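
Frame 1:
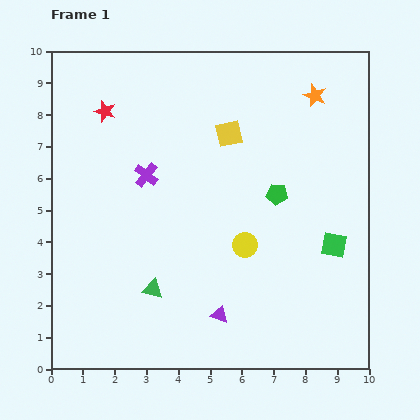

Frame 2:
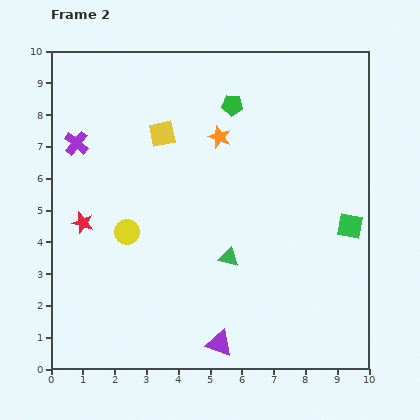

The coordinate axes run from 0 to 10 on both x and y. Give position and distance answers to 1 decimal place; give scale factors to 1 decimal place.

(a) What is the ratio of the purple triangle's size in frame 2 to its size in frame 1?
1.5×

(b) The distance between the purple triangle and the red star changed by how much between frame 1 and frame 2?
-1.6

Distance in frame 1: 7.3. Distance in frame 2: 5.7.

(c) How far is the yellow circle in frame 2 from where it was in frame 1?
3.7

The yellow circle moved from (6.1, 3.9) to (2.4, 4.3), a distance of √(3.7² + 0.4²) ≈ 3.7.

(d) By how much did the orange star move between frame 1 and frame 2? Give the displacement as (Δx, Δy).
(-3.0, -1.3)

The orange star was at (8.3, 8.6) in frame 1 and (5.3, 7.3) in frame 2.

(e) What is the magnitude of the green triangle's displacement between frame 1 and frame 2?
2.6

The green triangle moved from (3.2, 2.5) to (5.6, 3.5), a distance of √(2.4² + 1.0²) ≈ 2.6.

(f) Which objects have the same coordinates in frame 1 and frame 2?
none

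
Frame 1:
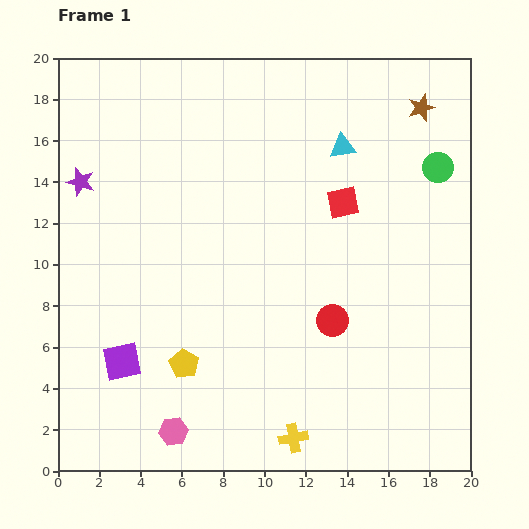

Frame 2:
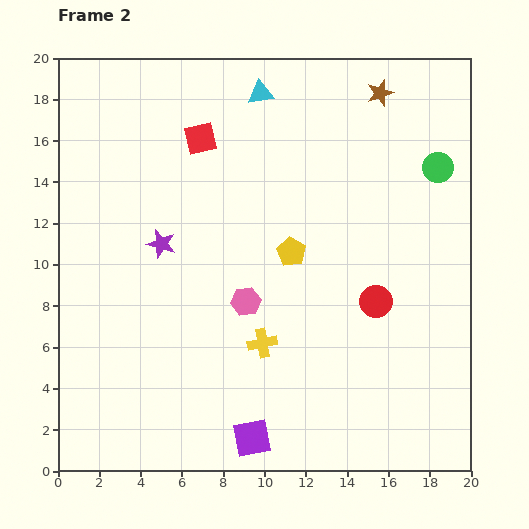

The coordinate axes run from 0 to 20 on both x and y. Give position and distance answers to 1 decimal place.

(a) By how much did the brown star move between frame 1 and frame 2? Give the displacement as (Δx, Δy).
(-2.0, 0.7)

The brown star was at (17.6, 17.6) in frame 1 and (15.6, 18.3) in frame 2.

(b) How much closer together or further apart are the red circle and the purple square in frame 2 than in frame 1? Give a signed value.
-1.5

Distance in frame 1: 10.4. Distance in frame 2: 8.9.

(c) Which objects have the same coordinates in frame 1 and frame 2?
the green circle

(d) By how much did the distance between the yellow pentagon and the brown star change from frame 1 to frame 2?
-8.1

Distance in frame 1: 16.9. Distance in frame 2: 8.8.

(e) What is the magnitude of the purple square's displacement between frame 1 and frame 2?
7.3

The purple square moved from (3.1, 5.3) to (9.4, 1.6), a distance of √(6.3² + 3.7²) ≈ 7.3.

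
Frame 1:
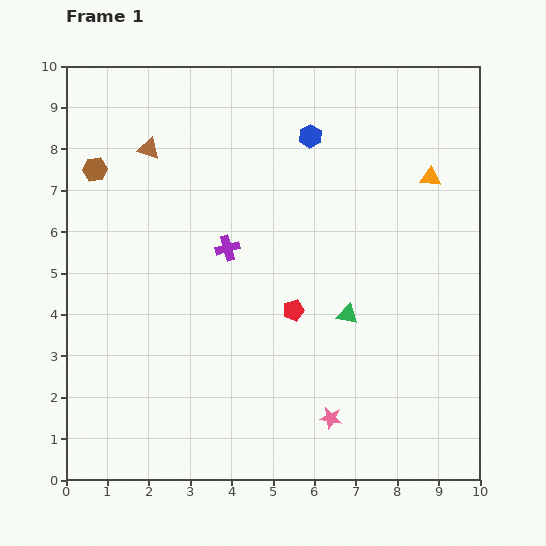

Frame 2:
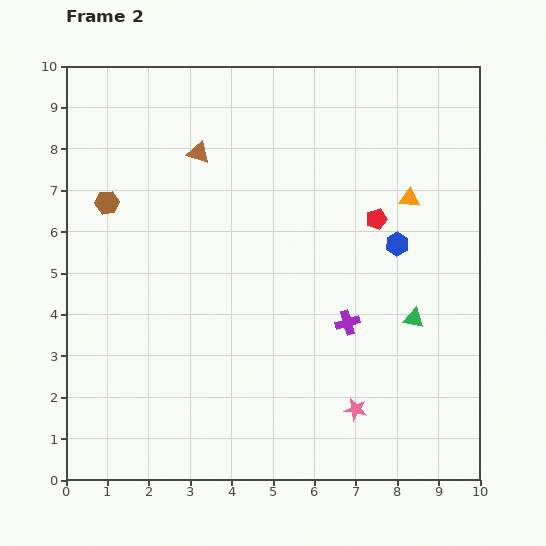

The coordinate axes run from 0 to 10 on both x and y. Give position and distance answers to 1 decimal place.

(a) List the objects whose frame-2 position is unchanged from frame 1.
none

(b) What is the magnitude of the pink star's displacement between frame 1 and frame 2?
0.6

The pink star moved from (6.4, 1.5) to (7.0, 1.7), a distance of √(0.6² + 0.2²) ≈ 0.6.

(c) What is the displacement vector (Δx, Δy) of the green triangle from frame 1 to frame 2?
(1.6, -0.1)

The green triangle was at (6.8, 4.0) in frame 1 and (8.4, 3.9) in frame 2.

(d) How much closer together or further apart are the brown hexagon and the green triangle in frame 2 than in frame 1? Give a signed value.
+0.9

Distance in frame 1: 7.0. Distance in frame 2: 7.9.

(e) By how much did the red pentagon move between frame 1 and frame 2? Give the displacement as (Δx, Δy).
(2.0, 2.2)

The red pentagon was at (5.5, 4.1) in frame 1 and (7.5, 6.3) in frame 2.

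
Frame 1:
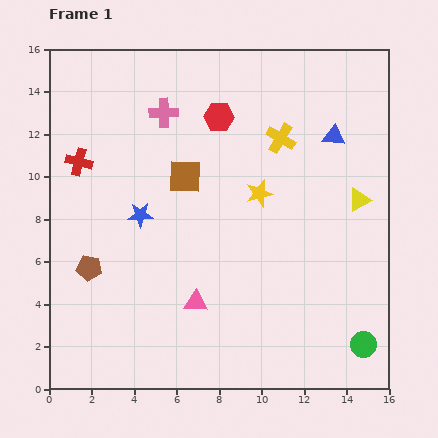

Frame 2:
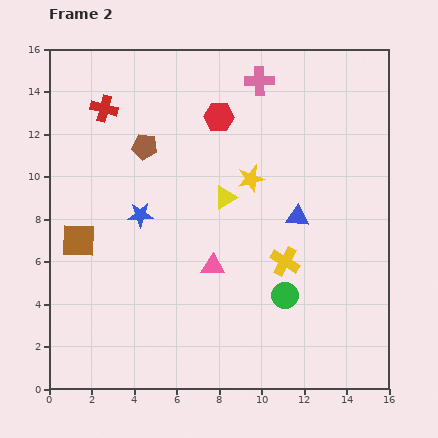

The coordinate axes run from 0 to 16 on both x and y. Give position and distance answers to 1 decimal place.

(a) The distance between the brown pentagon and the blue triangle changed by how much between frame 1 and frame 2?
-5.2

Distance in frame 1: 13.1. Distance in frame 2: 7.9.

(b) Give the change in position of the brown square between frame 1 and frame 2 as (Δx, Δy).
(-5.0, -3.0)

The brown square was at (6.4, 10.0) in frame 1 and (1.4, 7.0) in frame 2.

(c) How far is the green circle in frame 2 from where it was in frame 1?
4.4

The green circle moved from (14.8, 2.1) to (11.1, 4.4), a distance of √(3.7² + 2.3²) ≈ 4.4.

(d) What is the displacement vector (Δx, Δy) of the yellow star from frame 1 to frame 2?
(-0.4, 0.7)

The yellow star was at (9.9, 9.2) in frame 1 and (9.5, 9.9) in frame 2.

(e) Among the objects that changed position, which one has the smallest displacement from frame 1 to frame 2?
the yellow star

(moved 0.8)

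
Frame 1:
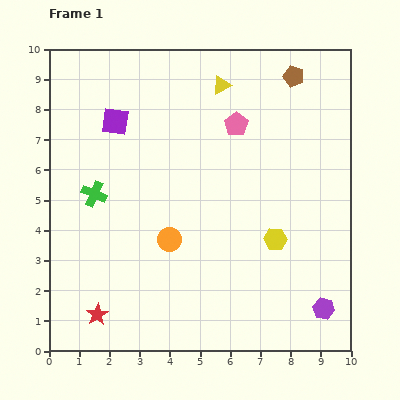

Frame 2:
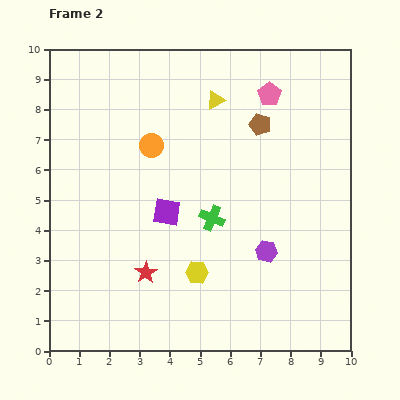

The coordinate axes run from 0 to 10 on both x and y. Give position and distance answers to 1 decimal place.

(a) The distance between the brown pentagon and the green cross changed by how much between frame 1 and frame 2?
-4.2

Distance in frame 1: 7.7. Distance in frame 2: 3.5.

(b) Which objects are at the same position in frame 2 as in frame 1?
none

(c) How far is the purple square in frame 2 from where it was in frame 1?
3.4

The purple square moved from (2.2, 7.6) to (3.9, 4.6), a distance of √(1.7² + 3.0²) ≈ 3.4.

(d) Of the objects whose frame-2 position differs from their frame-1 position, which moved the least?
the yellow triangle

(moved 0.5)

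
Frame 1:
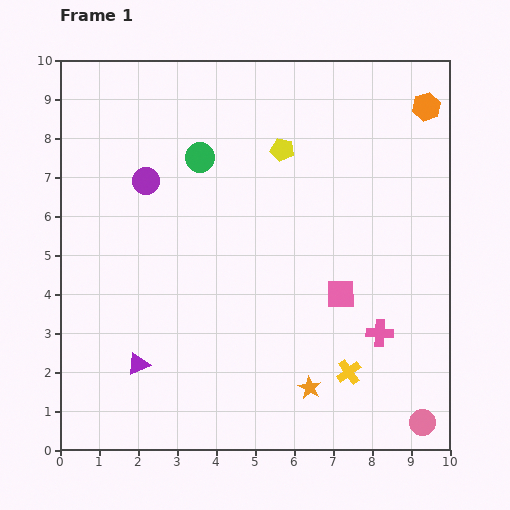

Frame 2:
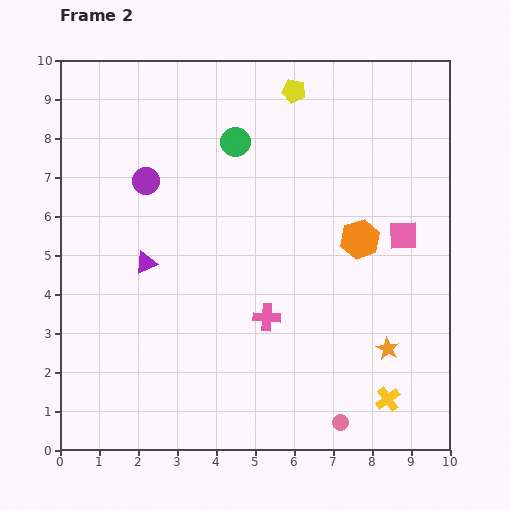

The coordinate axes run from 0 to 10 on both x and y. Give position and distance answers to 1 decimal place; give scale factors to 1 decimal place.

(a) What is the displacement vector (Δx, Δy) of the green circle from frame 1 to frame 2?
(0.9, 0.4)

The green circle was at (3.6, 7.5) in frame 1 and (4.5, 7.9) in frame 2.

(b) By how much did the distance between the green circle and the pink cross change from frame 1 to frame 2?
-1.8

Distance in frame 1: 6.4. Distance in frame 2: 4.6.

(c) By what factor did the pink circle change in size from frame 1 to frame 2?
0.6×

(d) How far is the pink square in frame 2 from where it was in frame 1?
2.2

The pink square moved from (7.2, 4.0) to (8.8, 5.5), a distance of √(1.6² + 1.5²) ≈ 2.2.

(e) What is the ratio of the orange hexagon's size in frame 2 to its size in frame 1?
1.4×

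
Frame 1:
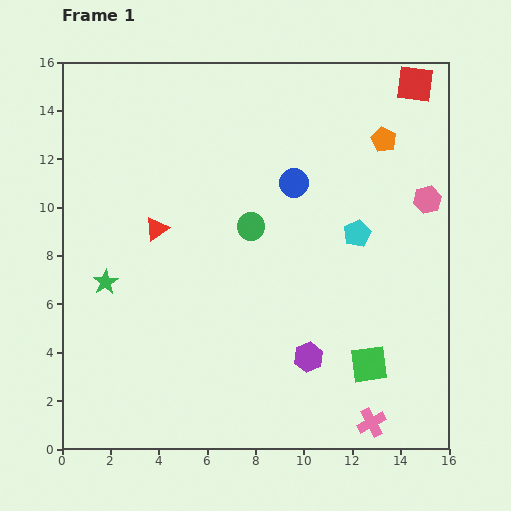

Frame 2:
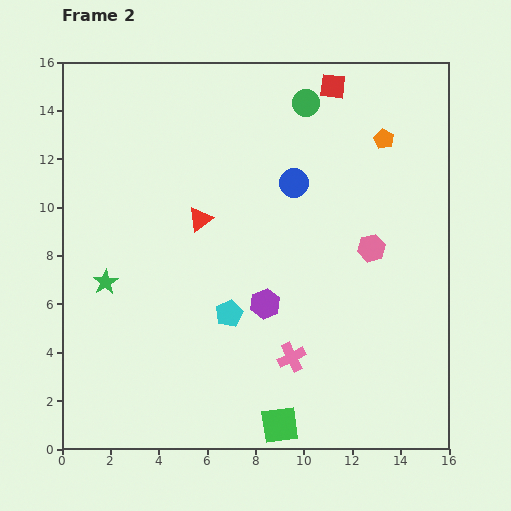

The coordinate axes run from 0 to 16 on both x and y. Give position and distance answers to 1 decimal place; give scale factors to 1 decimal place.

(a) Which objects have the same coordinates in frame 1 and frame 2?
the blue circle, the orange pentagon, the green star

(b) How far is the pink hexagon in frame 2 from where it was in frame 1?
3.0

The pink hexagon moved from (15.1, 10.3) to (12.8, 8.3), a distance of √(2.3² + 2.0²) ≈ 3.0.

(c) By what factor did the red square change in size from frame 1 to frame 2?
0.7×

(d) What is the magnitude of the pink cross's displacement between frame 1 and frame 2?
4.3

The pink cross moved from (12.8, 1.1) to (9.5, 3.8), a distance of √(3.3² + 2.7²) ≈ 4.3.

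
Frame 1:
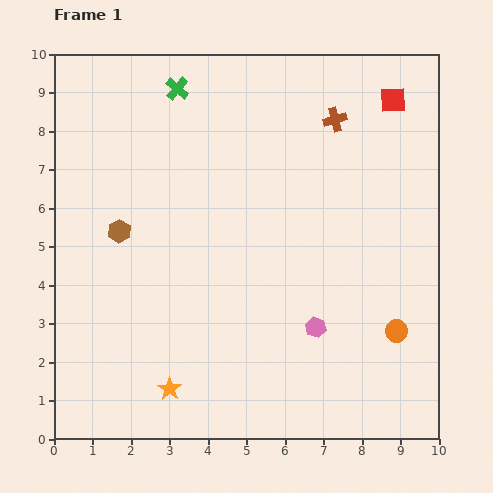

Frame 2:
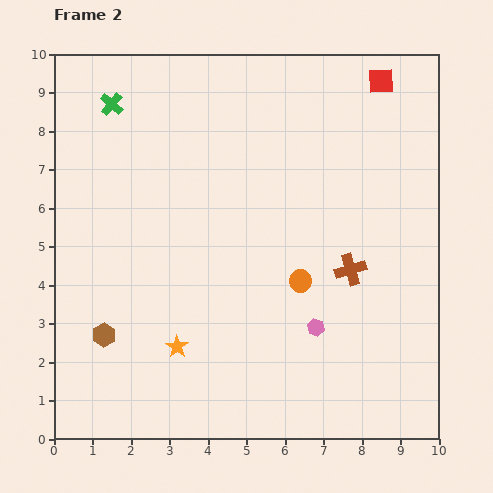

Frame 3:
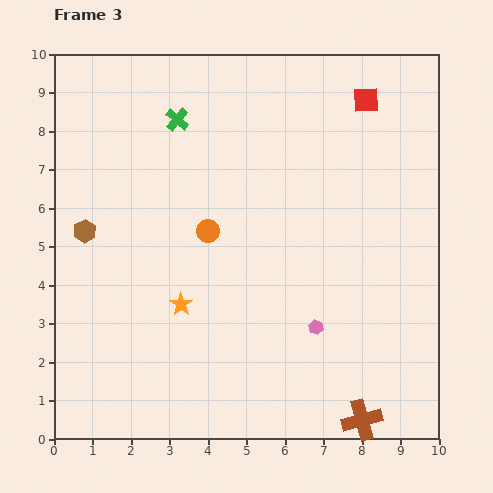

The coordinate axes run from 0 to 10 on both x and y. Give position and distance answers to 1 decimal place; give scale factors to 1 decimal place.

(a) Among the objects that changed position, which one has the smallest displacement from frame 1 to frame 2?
the red square

(moved 0.6)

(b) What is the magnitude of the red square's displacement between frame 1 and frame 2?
0.6

The red square moved from (8.8, 8.8) to (8.5, 9.3), a distance of √(0.3² + 0.5²) ≈ 0.6.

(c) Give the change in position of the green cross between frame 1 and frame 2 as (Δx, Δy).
(-1.7, -0.4)

The green cross was at (3.2, 9.1) in frame 1 and (1.5, 8.7) in frame 2.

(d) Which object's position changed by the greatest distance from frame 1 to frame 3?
the brown cross

(moved 7.8; next 5.5)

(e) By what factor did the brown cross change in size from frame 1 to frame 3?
1.7×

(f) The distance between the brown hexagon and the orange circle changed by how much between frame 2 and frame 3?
-2.1

Distance in frame 2: 5.3. Distance in frame 3: 3.2.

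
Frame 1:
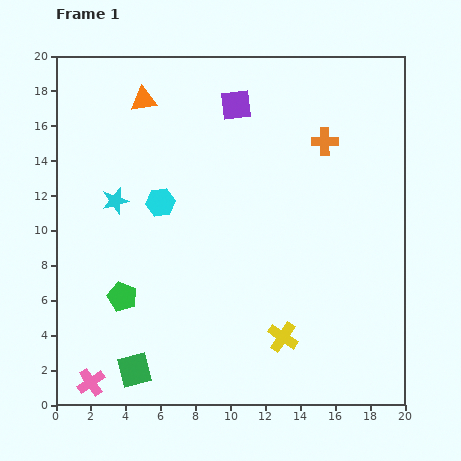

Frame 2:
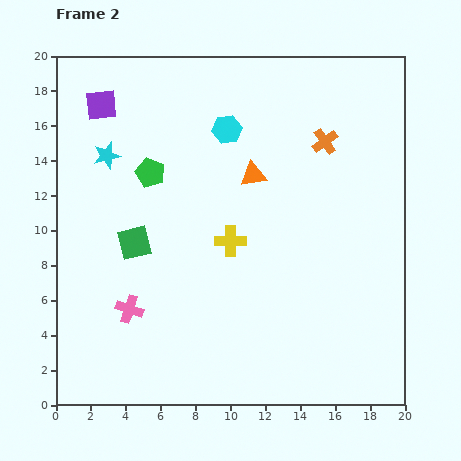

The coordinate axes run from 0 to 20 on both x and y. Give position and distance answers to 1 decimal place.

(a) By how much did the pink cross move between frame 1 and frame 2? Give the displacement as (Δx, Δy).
(2.2, 4.2)

The pink cross was at (2.0, 1.3) in frame 1 and (4.2, 5.5) in frame 2.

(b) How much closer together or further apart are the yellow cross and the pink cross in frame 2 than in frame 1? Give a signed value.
-4.3

Distance in frame 1: 11.3. Distance in frame 2: 7.0.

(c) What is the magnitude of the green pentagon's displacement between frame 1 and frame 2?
7.3

The green pentagon moved from (3.8, 6.2) to (5.4, 13.3), a distance of √(1.6² + 7.1²) ≈ 7.3.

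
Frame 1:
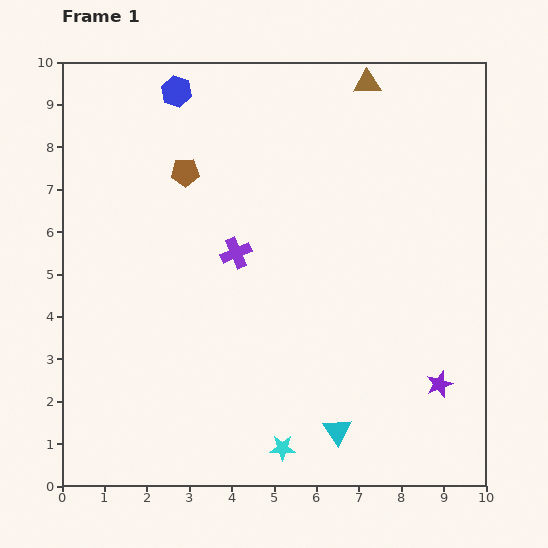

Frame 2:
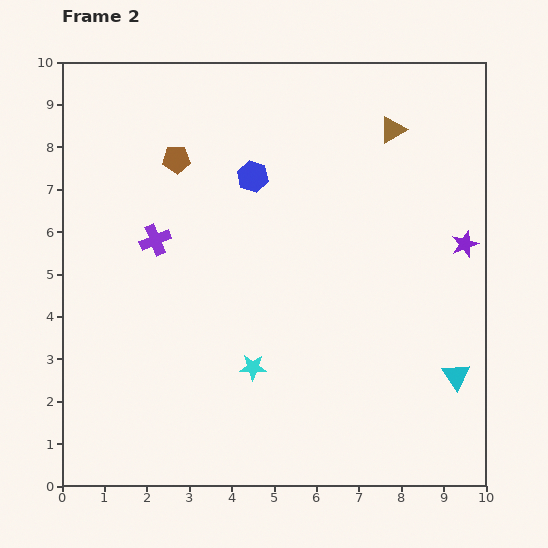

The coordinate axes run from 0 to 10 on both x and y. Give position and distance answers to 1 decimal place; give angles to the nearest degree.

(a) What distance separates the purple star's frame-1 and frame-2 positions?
3.4

The purple star moved from (8.9, 2.4) to (9.5, 5.7), a distance of √(0.6² + 3.3²) ≈ 3.4.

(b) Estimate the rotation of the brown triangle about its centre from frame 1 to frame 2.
28° counter-clockwise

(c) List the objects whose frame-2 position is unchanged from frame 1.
none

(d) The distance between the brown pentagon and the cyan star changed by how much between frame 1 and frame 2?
-1.7

Distance in frame 1: 6.9. Distance in frame 2: 5.2.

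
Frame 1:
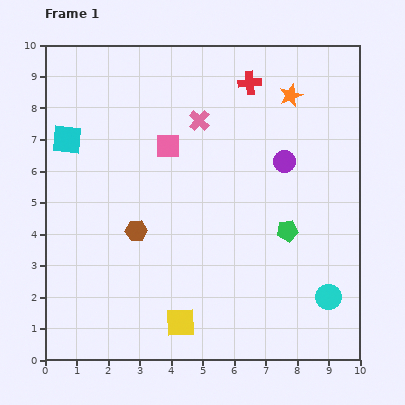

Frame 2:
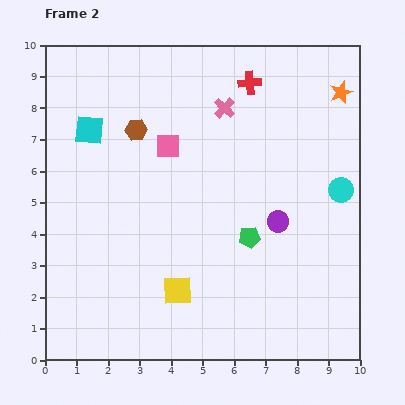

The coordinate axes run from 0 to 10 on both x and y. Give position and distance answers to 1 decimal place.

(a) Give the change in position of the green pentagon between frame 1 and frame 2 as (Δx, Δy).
(-1.2, -0.2)

The green pentagon was at (7.7, 4.1) in frame 1 and (6.5, 3.9) in frame 2.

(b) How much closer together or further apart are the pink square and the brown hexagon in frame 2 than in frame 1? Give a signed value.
-1.8

Distance in frame 1: 2.9. Distance in frame 2: 1.1.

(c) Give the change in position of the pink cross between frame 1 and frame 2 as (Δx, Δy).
(0.8, 0.4)

The pink cross was at (4.9, 7.6) in frame 1 and (5.7, 8.0) in frame 2.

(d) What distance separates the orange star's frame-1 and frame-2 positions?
1.6

The orange star moved from (7.8, 8.4) to (9.4, 8.5), a distance of √(1.6² + 0.1²) ≈ 1.6.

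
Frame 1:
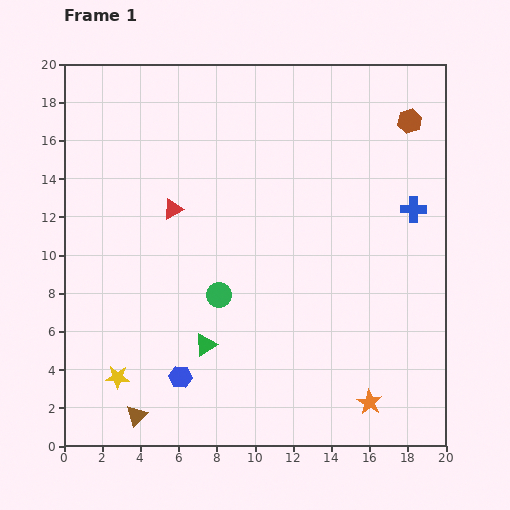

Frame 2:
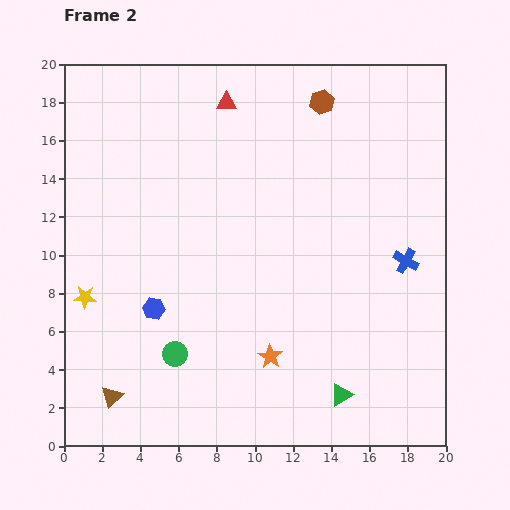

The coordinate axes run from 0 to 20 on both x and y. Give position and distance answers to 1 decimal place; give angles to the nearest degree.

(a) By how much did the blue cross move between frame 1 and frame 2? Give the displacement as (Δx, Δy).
(-0.4, -2.7)

The blue cross was at (18.3, 12.4) in frame 1 and (17.9, 9.7) in frame 2.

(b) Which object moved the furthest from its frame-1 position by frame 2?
the green triangle

(moved 7.6; next 6.3)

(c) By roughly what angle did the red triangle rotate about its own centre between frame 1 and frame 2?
27° clockwise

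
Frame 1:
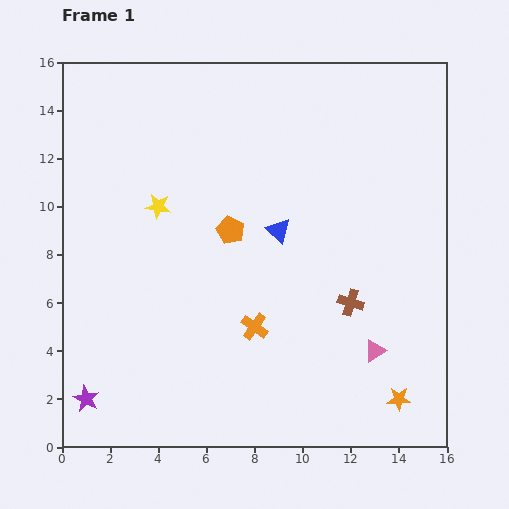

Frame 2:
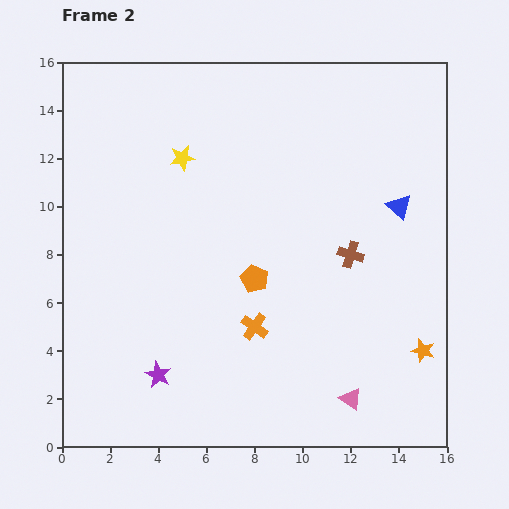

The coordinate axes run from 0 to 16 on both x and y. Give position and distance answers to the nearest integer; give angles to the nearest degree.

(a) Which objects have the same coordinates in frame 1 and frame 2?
the orange cross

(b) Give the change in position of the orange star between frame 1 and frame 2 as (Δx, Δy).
(1, 2)

The orange star was at (14, 2) in frame 1 and (15, 4) in frame 2.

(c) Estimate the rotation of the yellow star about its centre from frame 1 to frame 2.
19° counter-clockwise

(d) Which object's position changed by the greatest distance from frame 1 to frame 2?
the blue triangle

(moved 5; next 3)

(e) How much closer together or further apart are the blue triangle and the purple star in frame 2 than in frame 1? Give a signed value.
+1

Distance in frame 1: 11. Distance in frame 2: 12.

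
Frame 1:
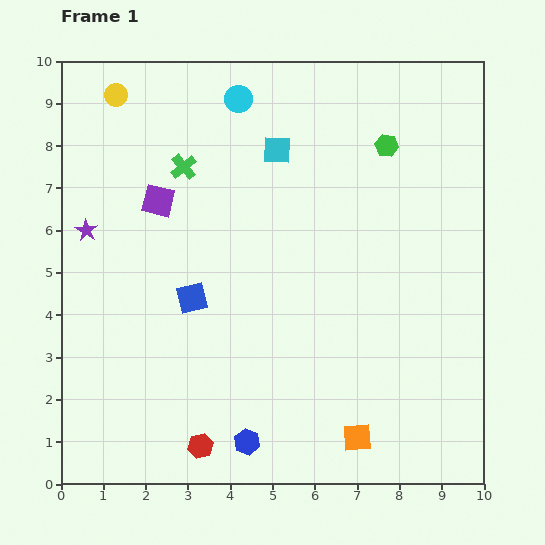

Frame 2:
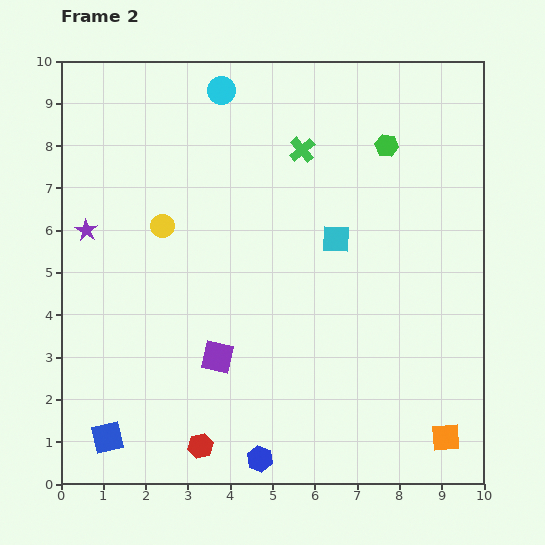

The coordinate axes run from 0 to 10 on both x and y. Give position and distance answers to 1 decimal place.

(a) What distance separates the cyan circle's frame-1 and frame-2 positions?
0.4

The cyan circle moved from (4.2, 9.1) to (3.8, 9.3), a distance of √(0.4² + 0.2²) ≈ 0.4.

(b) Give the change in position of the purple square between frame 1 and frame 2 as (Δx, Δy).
(1.4, -3.7)

The purple square was at (2.3, 6.7) in frame 1 and (3.7, 3.0) in frame 2.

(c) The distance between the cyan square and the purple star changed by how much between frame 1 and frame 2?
+1.0

Distance in frame 1: 4.9. Distance in frame 2: 5.9.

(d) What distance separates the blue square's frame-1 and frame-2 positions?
3.9

The blue square moved from (3.1, 4.4) to (1.1, 1.1), a distance of √(2.0² + 3.3²) ≈ 3.9.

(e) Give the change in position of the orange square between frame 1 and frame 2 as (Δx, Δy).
(2.1, 0.0)

The orange square was at (7.0, 1.1) in frame 1 and (9.1, 1.1) in frame 2.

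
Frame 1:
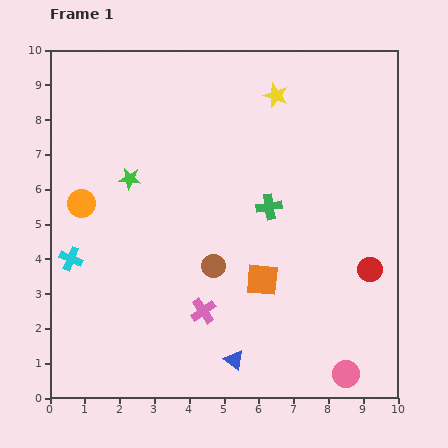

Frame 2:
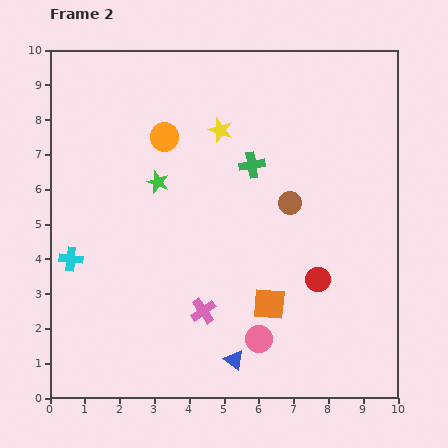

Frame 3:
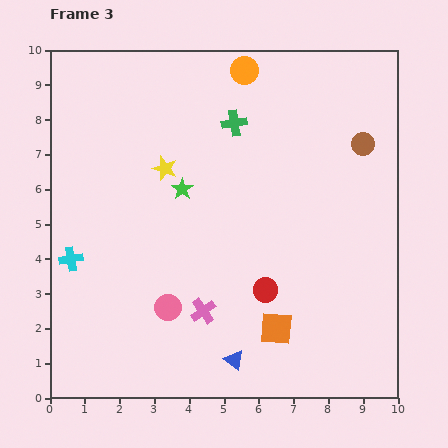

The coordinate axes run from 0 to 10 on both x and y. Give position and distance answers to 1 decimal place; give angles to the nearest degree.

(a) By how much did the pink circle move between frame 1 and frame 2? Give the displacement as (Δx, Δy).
(-2.5, 1.0)

The pink circle was at (8.5, 0.7) in frame 1 and (6.0, 1.7) in frame 2.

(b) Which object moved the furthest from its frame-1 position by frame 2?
the orange circle

(moved 3.1; next 2.8)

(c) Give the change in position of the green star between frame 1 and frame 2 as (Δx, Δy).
(0.8, -0.1)

The green star was at (2.3, 6.3) in frame 1 and (3.1, 6.2) in frame 2.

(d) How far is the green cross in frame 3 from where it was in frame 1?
2.6

The green cross moved from (6.3, 5.5) to (5.3, 7.9), a distance of √(1.0² + 2.4²) ≈ 2.6.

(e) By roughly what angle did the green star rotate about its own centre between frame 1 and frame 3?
31° clockwise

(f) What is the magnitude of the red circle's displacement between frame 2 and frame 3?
1.5

The red circle moved from (7.7, 3.4) to (6.2, 3.1), a distance of √(1.5² + 0.3²) ≈ 1.5.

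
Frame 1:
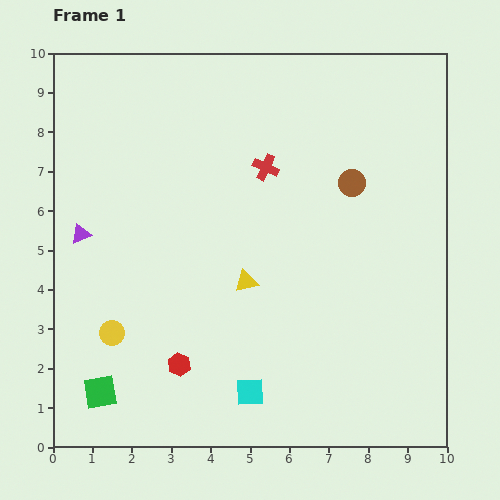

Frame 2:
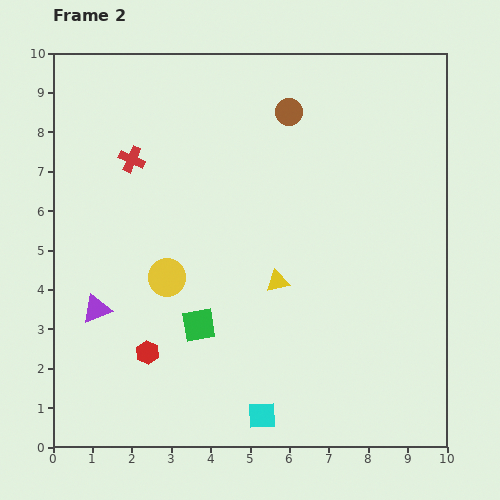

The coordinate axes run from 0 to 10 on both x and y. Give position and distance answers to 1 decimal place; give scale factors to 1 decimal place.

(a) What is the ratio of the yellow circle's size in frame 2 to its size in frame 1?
1.5×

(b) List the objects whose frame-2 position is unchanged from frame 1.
none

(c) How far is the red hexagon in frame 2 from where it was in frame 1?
0.9

The red hexagon moved from (3.2, 2.1) to (2.4, 2.4), a distance of √(0.8² + 0.3²) ≈ 0.9.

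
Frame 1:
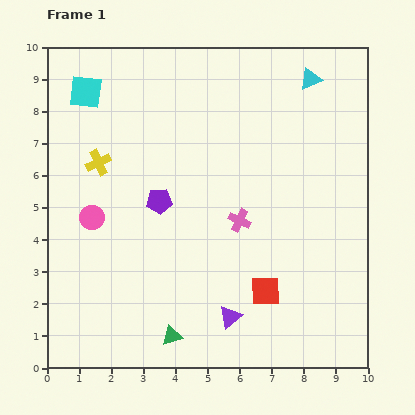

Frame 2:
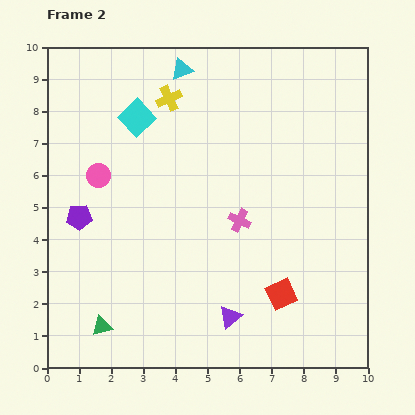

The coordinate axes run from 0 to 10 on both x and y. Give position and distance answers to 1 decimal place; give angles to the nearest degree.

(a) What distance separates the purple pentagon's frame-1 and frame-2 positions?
2.5

The purple pentagon moved from (3.5, 5.2) to (1.0, 4.7), a distance of √(2.5² + 0.5²) ≈ 2.5.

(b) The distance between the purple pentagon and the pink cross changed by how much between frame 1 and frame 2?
+2.4

Distance in frame 1: 2.6. Distance in frame 2: 5.0.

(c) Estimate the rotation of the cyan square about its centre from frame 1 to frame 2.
40° clockwise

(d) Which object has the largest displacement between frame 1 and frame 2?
the cyan triangle

(moved 4.0; next 3.0)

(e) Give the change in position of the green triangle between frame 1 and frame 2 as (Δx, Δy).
(-2.2, 0.3)

The green triangle was at (3.9, 1.0) in frame 1 and (1.7, 1.3) in frame 2.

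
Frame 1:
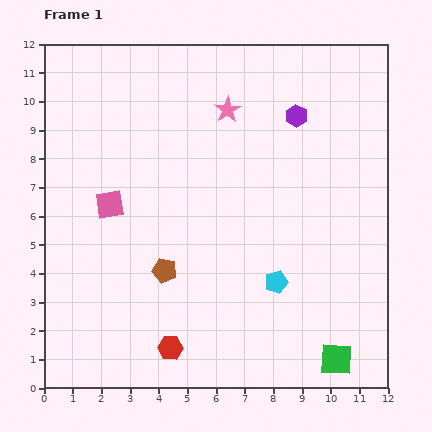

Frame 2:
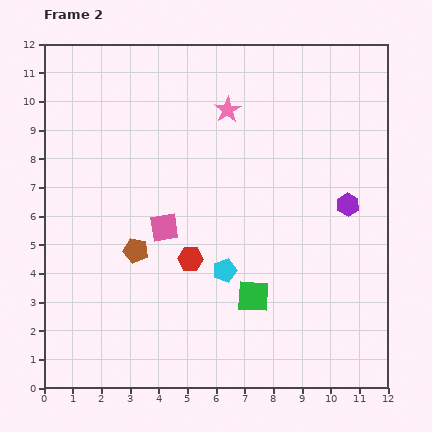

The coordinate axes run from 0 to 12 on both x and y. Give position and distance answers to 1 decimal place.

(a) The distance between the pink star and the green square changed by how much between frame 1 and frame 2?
-2.9

Distance in frame 1: 9.5. Distance in frame 2: 6.6.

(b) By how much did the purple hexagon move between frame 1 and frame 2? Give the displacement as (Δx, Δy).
(1.8, -3.1)

The purple hexagon was at (8.8, 9.5) in frame 1 and (10.6, 6.4) in frame 2.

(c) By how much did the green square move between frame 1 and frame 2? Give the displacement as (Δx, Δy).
(-2.9, 2.2)

The green square was at (10.2, 1.0) in frame 1 and (7.3, 3.2) in frame 2.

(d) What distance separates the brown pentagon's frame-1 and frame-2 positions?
1.2

The brown pentagon moved from (4.2, 4.1) to (3.2, 4.8), a distance of √(1.0² + 0.7²) ≈ 1.2.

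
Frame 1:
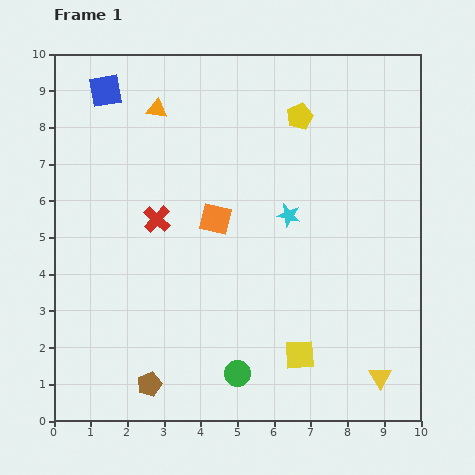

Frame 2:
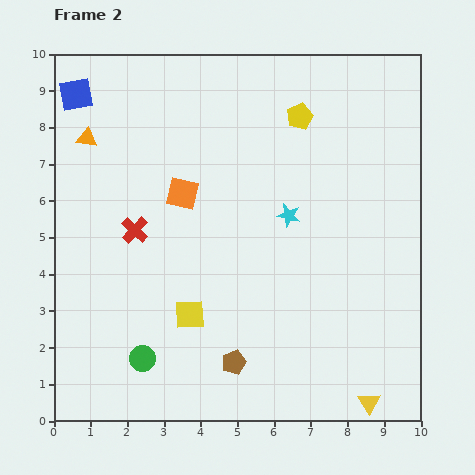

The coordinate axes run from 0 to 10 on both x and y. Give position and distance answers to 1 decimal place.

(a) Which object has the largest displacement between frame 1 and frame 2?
the yellow square

(moved 3.2; next 2.6)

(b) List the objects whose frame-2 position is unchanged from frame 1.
the yellow pentagon, the cyan star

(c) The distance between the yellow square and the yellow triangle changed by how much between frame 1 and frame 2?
+3.2

Distance in frame 1: 2.3. Distance in frame 2: 5.5.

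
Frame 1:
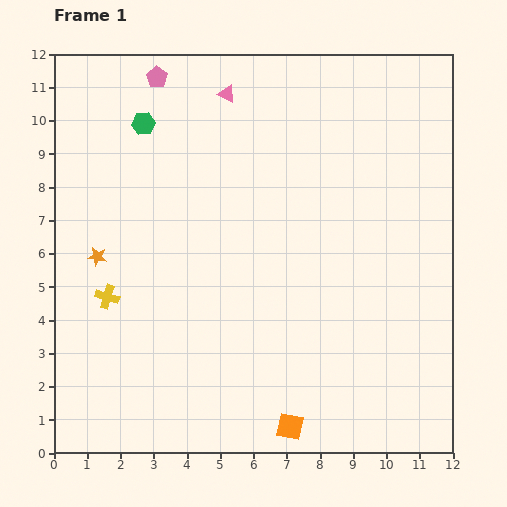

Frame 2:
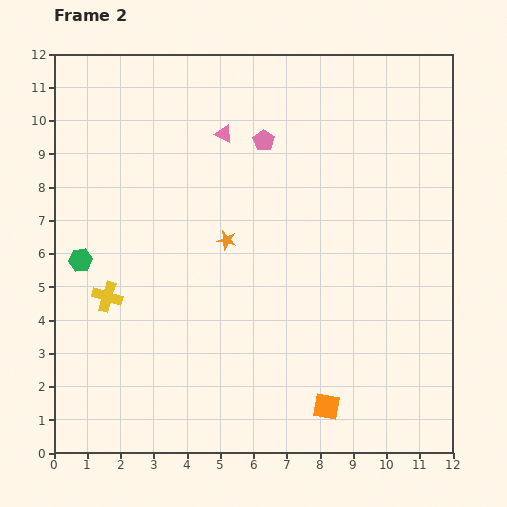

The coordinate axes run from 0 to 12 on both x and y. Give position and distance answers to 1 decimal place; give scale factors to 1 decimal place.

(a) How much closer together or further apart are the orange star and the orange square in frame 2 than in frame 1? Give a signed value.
-1.9

Distance in frame 1: 7.7. Distance in frame 2: 5.8.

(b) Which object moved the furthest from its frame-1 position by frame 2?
the green hexagon

(moved 4.5; next 3.9)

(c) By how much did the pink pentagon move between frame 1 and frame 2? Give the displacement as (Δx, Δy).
(3.2, -1.9)

The pink pentagon was at (3.1, 11.3) in frame 1 and (6.3, 9.4) in frame 2.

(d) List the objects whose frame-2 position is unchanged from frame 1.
the yellow cross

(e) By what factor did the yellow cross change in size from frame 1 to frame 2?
1.3×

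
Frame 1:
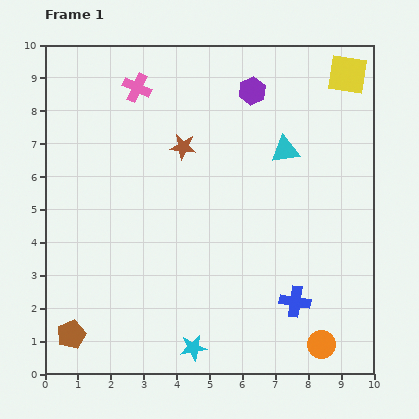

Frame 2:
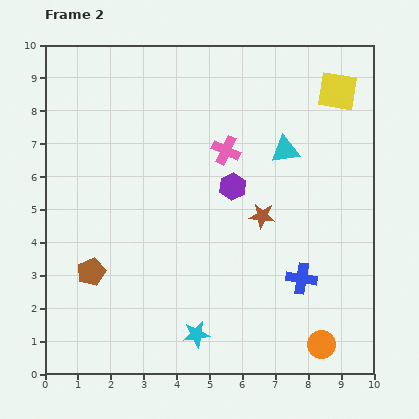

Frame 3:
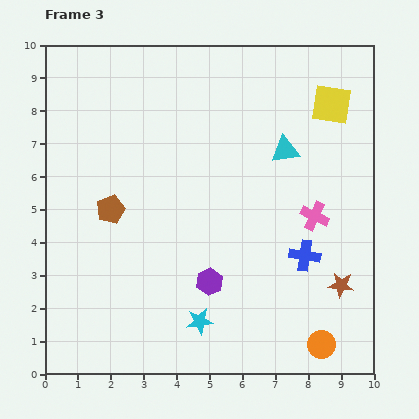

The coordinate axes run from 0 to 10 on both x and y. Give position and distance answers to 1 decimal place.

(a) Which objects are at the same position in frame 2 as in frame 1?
the cyan triangle, the orange circle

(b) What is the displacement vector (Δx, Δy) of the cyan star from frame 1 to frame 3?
(0.2, 0.8)

The cyan star was at (4.5, 0.8) in frame 1 and (4.7, 1.6) in frame 3.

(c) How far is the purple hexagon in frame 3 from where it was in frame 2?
3.0

The purple hexagon moved from (5.7, 5.7) to (5.0, 2.8), a distance of √(0.7² + 2.9²) ≈ 3.0.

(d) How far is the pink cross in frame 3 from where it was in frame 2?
3.4

The pink cross moved from (5.5, 6.8) to (8.2, 4.8), a distance of √(2.7² + 2.0²) ≈ 3.4.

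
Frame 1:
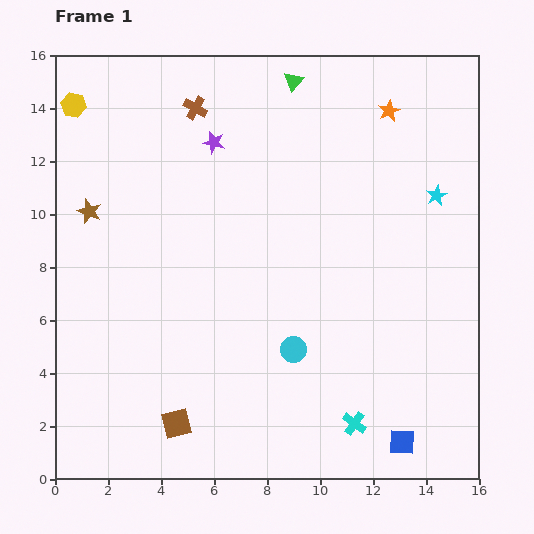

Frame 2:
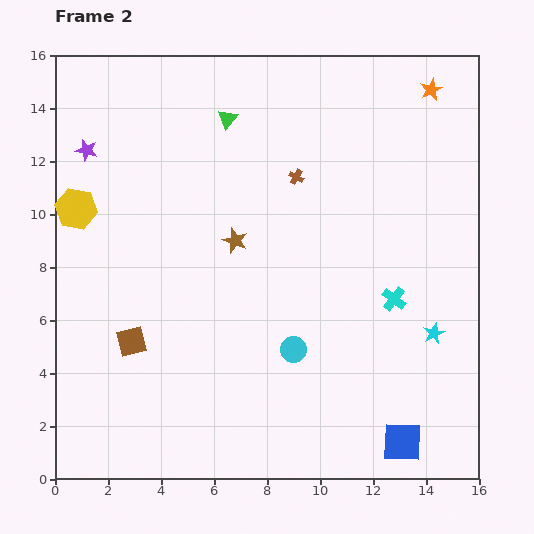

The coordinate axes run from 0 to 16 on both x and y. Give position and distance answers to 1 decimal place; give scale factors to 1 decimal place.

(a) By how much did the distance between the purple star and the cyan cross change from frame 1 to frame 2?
+1.0

Distance in frame 1: 11.9. Distance in frame 2: 12.9.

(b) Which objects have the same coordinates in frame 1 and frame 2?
the cyan circle, the blue square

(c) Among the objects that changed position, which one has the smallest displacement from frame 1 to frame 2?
the orange star

(moved 1.8)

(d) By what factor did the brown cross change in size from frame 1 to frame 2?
0.6×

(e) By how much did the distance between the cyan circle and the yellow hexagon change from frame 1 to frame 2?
-2.6

Distance in frame 1: 12.4. Distance in frame 2: 9.8.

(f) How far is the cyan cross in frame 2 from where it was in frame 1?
4.9

The cyan cross moved from (11.3, 2.1) to (12.8, 6.8), a distance of √(1.5² + 4.7²) ≈ 4.9.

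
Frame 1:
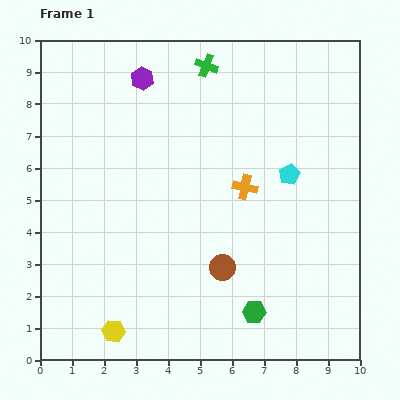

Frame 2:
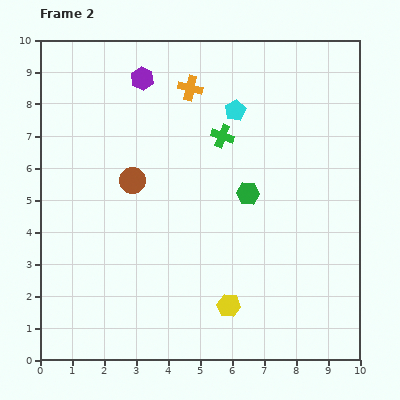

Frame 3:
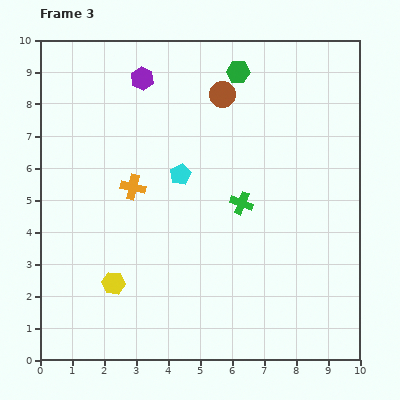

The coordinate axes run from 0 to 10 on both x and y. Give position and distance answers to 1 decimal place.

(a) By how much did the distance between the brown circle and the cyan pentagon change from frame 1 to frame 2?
+0.3

Distance in frame 1: 3.6. Distance in frame 2: 3.9.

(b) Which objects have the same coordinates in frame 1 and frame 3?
the purple hexagon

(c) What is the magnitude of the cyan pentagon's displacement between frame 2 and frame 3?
2.6

The cyan pentagon moved from (6.1, 7.8) to (4.4, 5.8), a distance of √(1.7² + 2.0²) ≈ 2.6.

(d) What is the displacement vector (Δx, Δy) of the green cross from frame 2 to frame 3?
(0.6, -2.1)

The green cross was at (5.7, 7.0) in frame 2 and (6.3, 4.9) in frame 3.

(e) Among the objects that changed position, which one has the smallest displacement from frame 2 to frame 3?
the green cross

(moved 2.2)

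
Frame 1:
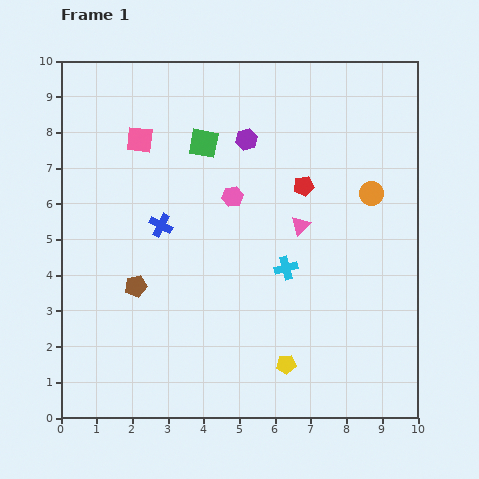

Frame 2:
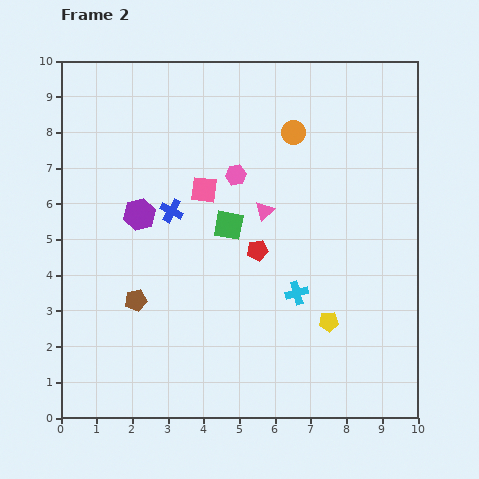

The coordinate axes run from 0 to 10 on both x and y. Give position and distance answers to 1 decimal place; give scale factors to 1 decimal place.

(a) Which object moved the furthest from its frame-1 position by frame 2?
the purple hexagon

(moved 3.7; next 2.8)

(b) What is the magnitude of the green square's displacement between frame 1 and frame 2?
2.4

The green square moved from (4.0, 7.7) to (4.7, 5.4), a distance of √(0.7² + 2.3²) ≈ 2.4.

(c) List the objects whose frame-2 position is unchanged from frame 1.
none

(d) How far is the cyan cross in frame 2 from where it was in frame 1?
0.8

The cyan cross moved from (6.3, 4.2) to (6.6, 3.5), a distance of √(0.3² + 0.7²) ≈ 0.8.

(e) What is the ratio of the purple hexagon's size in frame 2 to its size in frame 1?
1.4×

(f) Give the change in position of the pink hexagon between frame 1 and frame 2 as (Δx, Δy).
(0.1, 0.6)

The pink hexagon was at (4.8, 6.2) in frame 1 and (4.9, 6.8) in frame 2.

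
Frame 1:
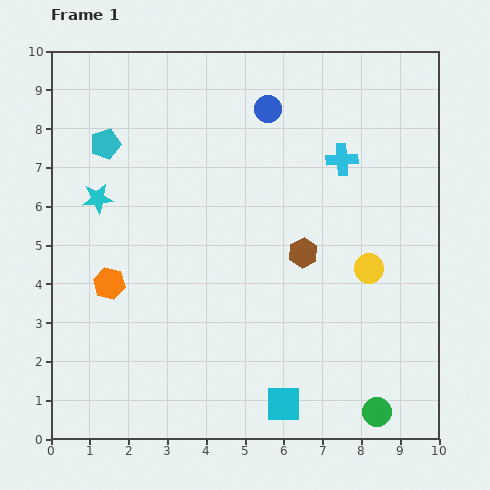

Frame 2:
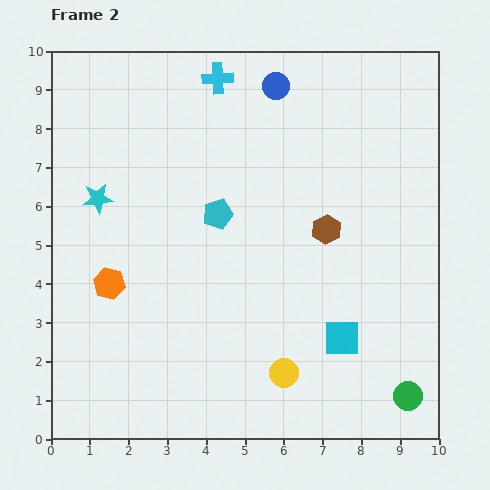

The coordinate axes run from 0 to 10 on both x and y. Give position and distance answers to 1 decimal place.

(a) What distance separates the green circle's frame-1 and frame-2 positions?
0.9

The green circle moved from (8.4, 0.7) to (9.2, 1.1), a distance of √(0.8² + 0.4²) ≈ 0.9.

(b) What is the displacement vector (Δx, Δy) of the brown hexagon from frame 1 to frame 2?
(0.6, 0.6)

The brown hexagon was at (6.5, 4.8) in frame 1 and (7.1, 5.4) in frame 2.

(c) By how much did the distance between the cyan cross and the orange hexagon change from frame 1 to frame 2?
-0.8

Distance in frame 1: 6.8. Distance in frame 2: 6.0.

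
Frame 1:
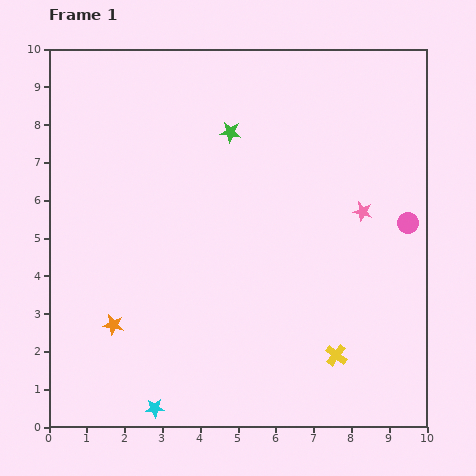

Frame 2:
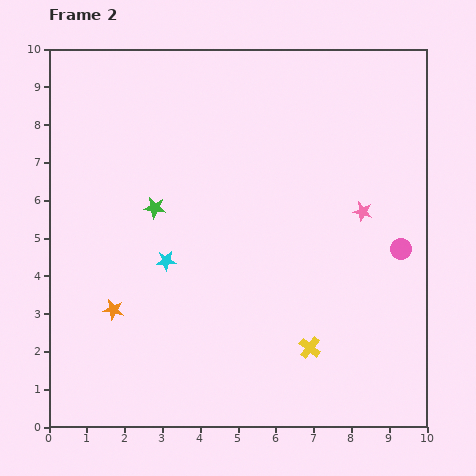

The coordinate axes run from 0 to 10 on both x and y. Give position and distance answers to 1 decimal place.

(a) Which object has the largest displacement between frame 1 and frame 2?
the cyan star

(moved 3.9; next 2.8)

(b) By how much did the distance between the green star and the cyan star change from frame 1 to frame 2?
-6.2

Distance in frame 1: 7.6. Distance in frame 2: 1.4.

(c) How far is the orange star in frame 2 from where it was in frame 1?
0.4

The orange star moved from (1.7, 2.7) to (1.7, 3.1), a distance of √(0.0² + 0.4²) ≈ 0.4.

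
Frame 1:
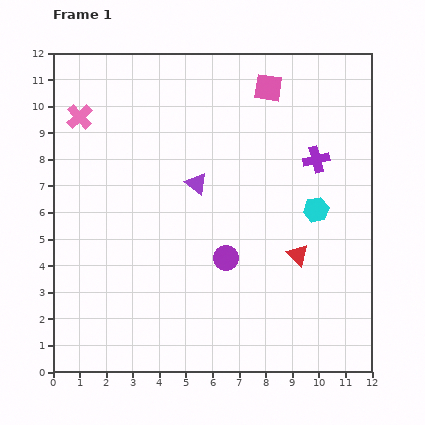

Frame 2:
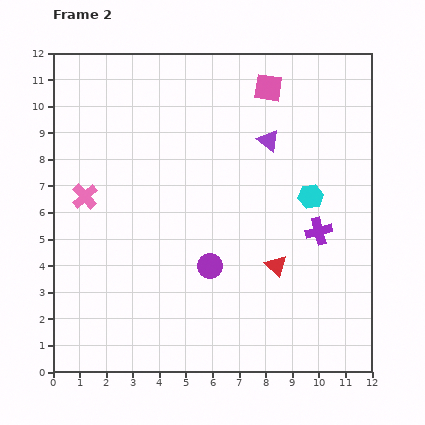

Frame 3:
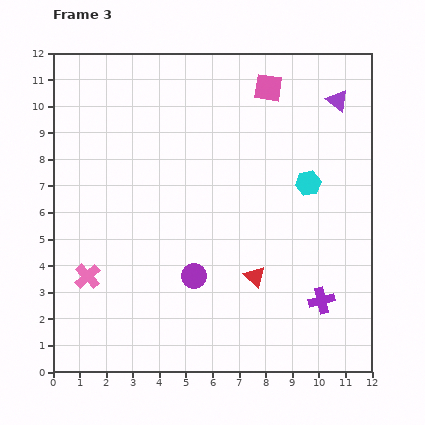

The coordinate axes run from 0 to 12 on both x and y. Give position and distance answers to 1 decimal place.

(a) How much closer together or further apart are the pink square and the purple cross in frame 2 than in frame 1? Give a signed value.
+2.5

Distance in frame 1: 3.2. Distance in frame 2: 5.7.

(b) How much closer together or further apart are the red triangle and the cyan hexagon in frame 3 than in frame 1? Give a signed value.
+2.2

Distance in frame 1: 1.8. Distance in frame 3: 4.0.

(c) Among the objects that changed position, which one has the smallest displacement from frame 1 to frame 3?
the cyan hexagon

(moved 1.0)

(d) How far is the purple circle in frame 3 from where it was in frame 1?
1.4

The purple circle moved from (6.5, 4.3) to (5.3, 3.6), a distance of √(1.2² + 0.7²) ≈ 1.4.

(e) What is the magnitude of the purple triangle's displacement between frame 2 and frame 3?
3.0

The purple triangle moved from (8.1, 8.7) to (10.7, 10.2), a distance of √(2.6² + 1.5²) ≈ 3.0.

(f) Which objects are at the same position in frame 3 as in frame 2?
the pink square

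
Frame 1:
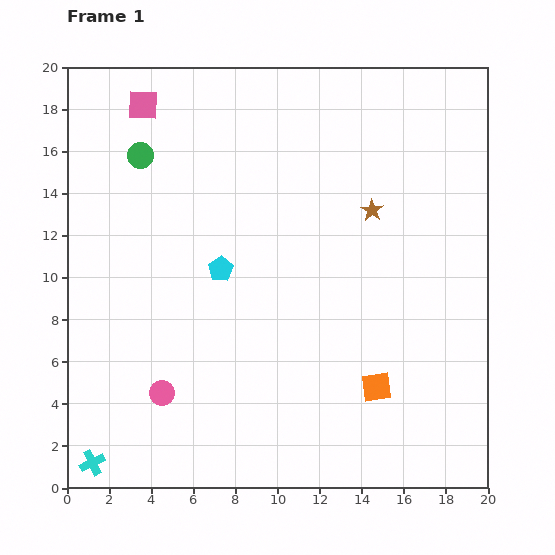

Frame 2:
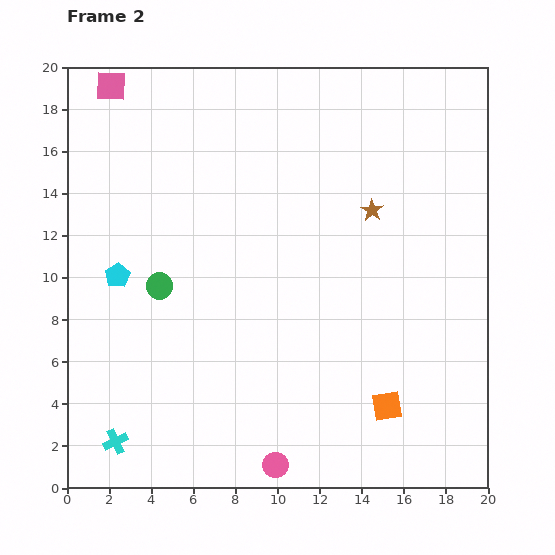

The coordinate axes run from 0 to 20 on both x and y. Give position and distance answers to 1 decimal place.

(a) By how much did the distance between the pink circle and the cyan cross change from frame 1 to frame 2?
+3.0

Distance in frame 1: 4.7. Distance in frame 2: 7.7.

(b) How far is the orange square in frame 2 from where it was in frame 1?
1.0

The orange square moved from (14.7, 4.8) to (15.2, 3.9), a distance of √(0.5² + 0.9²) ≈ 1.0.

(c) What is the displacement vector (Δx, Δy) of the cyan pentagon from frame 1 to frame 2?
(-4.9, -0.3)

The cyan pentagon was at (7.3, 10.4) in frame 1 and (2.4, 10.1) in frame 2.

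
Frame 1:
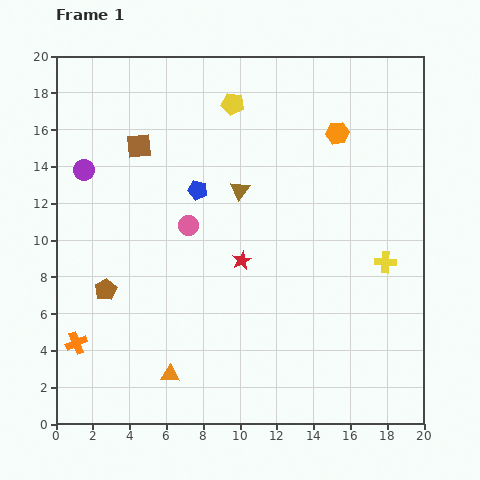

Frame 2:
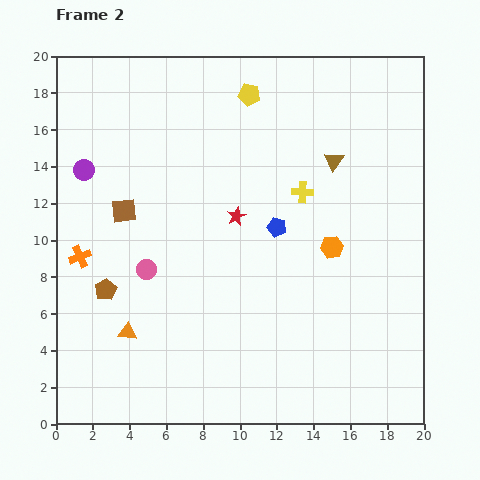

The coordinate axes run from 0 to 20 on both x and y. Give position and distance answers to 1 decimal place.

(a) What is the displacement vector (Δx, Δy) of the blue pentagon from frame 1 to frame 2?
(4.3, -2.0)

The blue pentagon was at (7.7, 12.7) in frame 1 and (12.0, 10.7) in frame 2.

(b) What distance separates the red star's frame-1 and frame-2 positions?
2.4

The red star moved from (10.1, 8.9) to (9.8, 11.3), a distance of √(0.3² + 2.4²) ≈ 2.4.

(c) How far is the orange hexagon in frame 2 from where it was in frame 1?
6.2

The orange hexagon moved from (15.3, 15.8) to (15.0, 9.6), a distance of √(0.3² + 6.2²) ≈ 6.2.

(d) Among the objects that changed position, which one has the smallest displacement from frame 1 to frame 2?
the yellow pentagon

(moved 1.0)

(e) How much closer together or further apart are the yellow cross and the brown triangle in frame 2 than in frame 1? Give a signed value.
-6.4

Distance in frame 1: 8.8. Distance in frame 2: 2.4.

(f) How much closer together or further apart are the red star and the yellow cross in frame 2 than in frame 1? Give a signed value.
-4.0

Distance in frame 1: 7.8. Distance in frame 2: 3.8.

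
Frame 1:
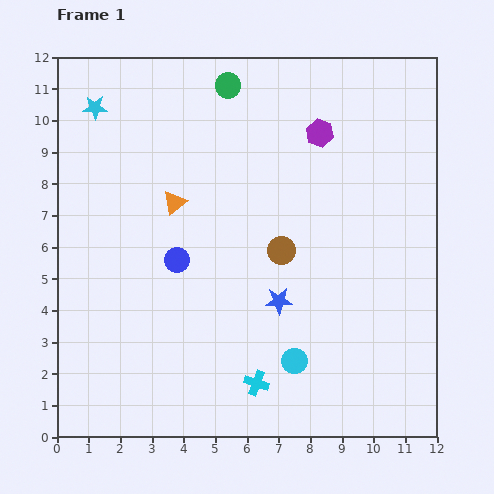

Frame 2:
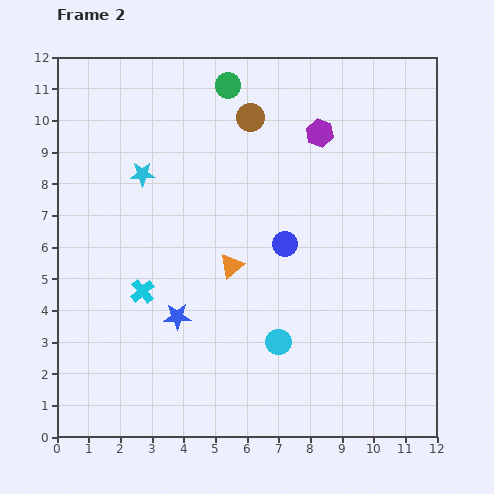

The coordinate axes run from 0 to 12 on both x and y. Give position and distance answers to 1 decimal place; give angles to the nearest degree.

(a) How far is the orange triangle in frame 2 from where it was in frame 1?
2.7

The orange triangle moved from (3.7, 7.4) to (5.5, 5.4), a distance of √(1.8² + 2.0²) ≈ 2.7.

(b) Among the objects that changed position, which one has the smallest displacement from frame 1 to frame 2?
the cyan circle

(moved 0.8)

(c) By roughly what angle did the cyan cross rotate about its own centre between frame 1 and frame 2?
30° clockwise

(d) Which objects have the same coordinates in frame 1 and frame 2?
the purple hexagon, the green circle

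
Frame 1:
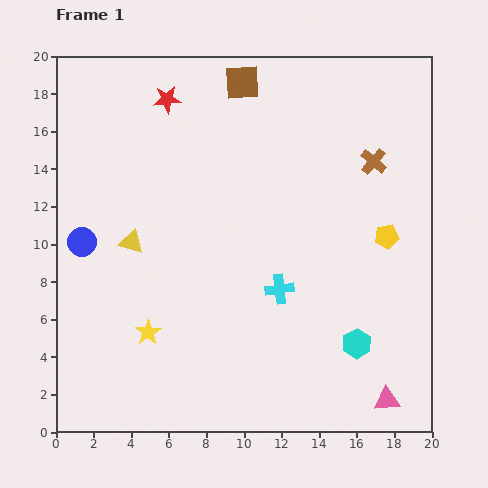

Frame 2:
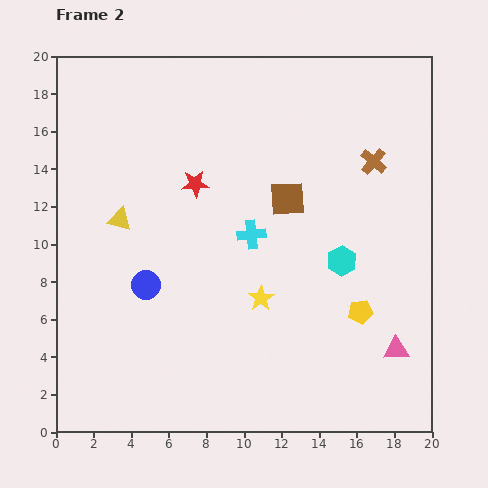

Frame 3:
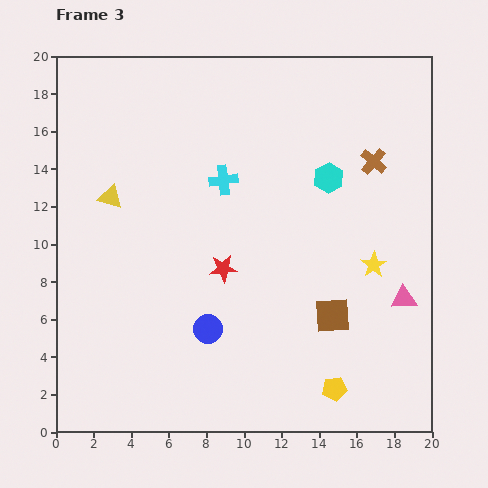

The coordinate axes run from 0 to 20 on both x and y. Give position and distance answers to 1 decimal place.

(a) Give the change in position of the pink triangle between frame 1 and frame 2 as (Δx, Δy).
(0.5, 2.7)

The pink triangle was at (17.6, 1.7) in frame 1 and (18.1, 4.4) in frame 2.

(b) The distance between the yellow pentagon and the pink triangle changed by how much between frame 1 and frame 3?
-2.6

Distance in frame 1: 8.7. Distance in frame 3: 6.1.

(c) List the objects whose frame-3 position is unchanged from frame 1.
the brown cross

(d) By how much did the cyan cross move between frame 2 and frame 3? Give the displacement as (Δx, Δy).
(-1.5, 2.9)

The cyan cross was at (10.4, 10.5) in frame 2 and (8.9, 13.4) in frame 3.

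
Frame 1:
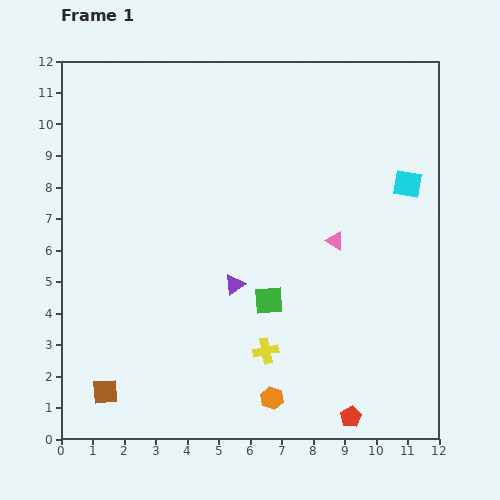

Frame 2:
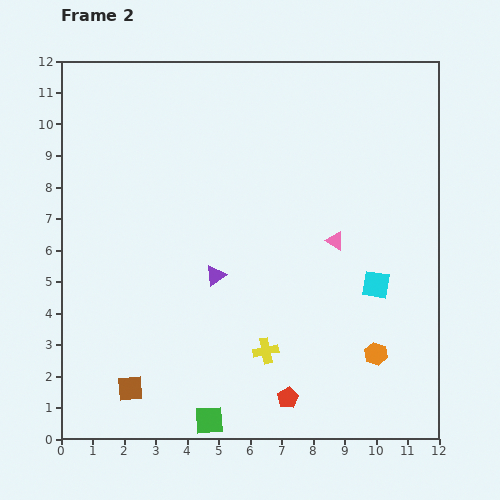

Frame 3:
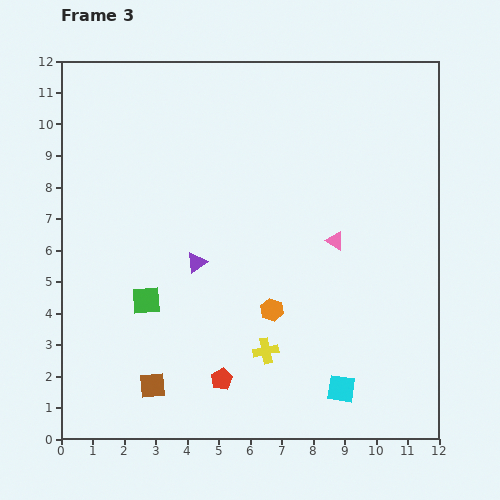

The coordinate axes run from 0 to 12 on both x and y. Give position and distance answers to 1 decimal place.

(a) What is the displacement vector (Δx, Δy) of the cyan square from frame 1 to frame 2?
(-1.0, -3.2)

The cyan square was at (11.0, 8.1) in frame 1 and (10.0, 4.9) in frame 2.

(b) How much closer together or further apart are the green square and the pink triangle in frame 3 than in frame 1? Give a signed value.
+3.5

Distance in frame 1: 2.8. Distance in frame 3: 6.3.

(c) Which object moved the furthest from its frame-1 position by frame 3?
the cyan square

(moved 6.8; next 4.3)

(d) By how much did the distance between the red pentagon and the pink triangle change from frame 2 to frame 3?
+0.5

Distance in frame 2: 5.2. Distance in frame 3: 5.7.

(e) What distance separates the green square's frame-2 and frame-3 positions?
4.3

The green square moved from (4.7, 0.6) to (2.7, 4.4), a distance of √(2.0² + 3.8²) ≈ 4.3.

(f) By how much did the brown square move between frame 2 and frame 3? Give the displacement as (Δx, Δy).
(0.7, 0.1)

The brown square was at (2.2, 1.6) in frame 2 and (2.9, 1.7) in frame 3.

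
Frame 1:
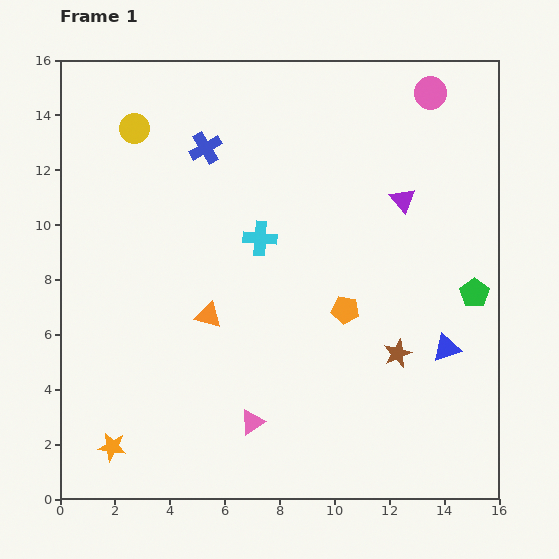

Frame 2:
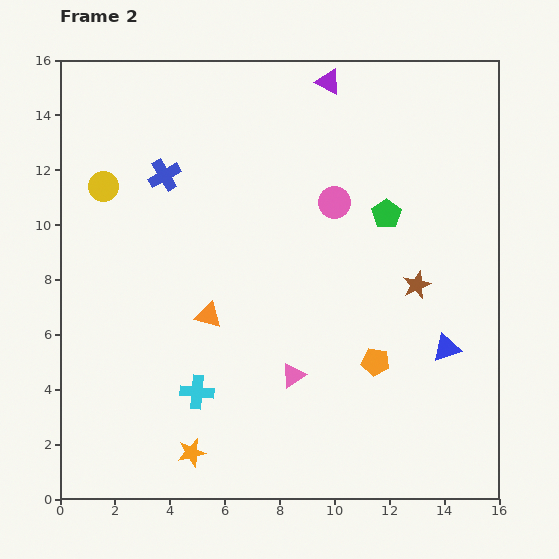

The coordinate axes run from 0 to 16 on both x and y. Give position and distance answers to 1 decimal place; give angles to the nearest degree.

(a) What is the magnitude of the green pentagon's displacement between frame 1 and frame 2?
4.3

The green pentagon moved from (15.1, 7.5) to (11.9, 10.4), a distance of √(3.2² + 2.9²) ≈ 4.3.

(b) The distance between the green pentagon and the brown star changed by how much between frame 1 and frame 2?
-0.8

Distance in frame 1: 3.6. Distance in frame 2: 2.8.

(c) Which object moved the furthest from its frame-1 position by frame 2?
the cyan cross

(moved 6.1; next 5.3)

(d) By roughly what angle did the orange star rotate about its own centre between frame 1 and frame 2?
22° counter-clockwise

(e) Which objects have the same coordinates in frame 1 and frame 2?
the blue triangle, the orange triangle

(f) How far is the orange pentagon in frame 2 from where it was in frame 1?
2.2

The orange pentagon moved from (10.4, 6.9) to (11.5, 5.0), a distance of √(1.1² + 1.9²) ≈ 2.2.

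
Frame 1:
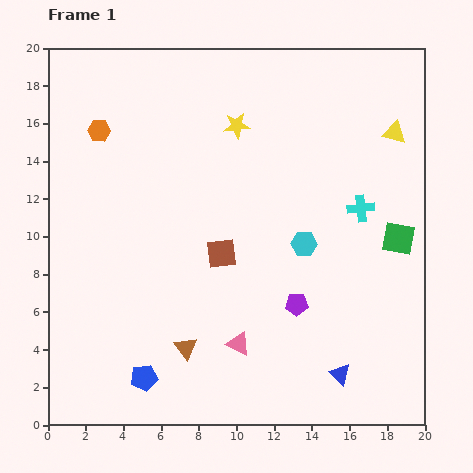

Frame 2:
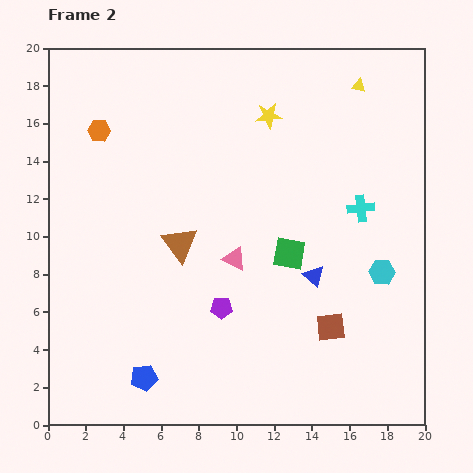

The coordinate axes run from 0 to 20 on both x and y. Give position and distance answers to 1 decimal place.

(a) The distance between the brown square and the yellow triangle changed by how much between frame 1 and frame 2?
+1.7

Distance in frame 1: 11.2. Distance in frame 2: 12.9.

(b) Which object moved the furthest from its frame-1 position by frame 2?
the brown square

(moved 7.0; next 5.9)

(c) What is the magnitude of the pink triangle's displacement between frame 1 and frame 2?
4.5

The pink triangle moved from (10.1, 4.3) to (9.9, 8.8), a distance of √(0.2² + 4.5²) ≈ 4.5.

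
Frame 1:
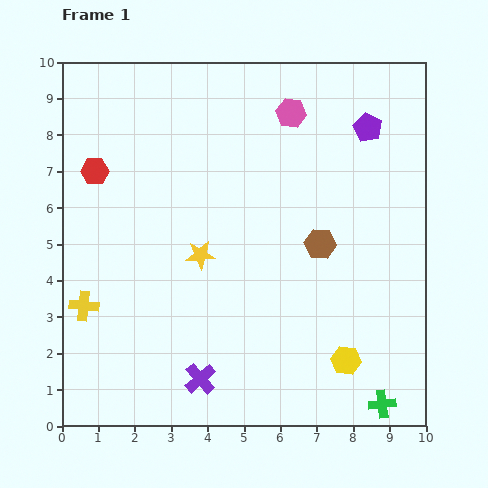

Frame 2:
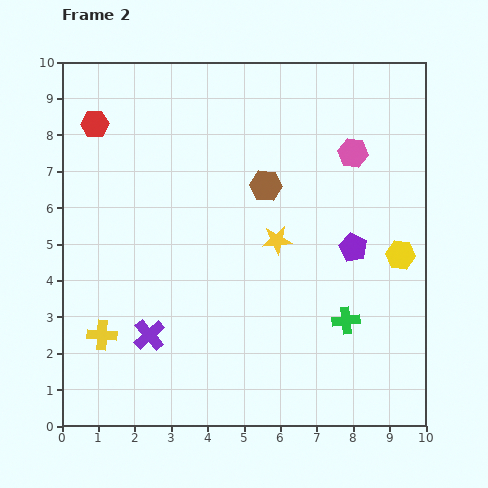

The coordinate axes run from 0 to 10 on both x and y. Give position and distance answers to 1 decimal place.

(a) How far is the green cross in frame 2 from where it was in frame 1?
2.5

The green cross moved from (8.8, 0.6) to (7.8, 2.9), a distance of √(1.0² + 2.3²) ≈ 2.5.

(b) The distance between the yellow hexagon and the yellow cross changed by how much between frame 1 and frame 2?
+1.1

Distance in frame 1: 7.4. Distance in frame 2: 8.5.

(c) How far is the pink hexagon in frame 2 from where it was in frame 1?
2.0

The pink hexagon moved from (6.3, 8.6) to (8.0, 7.5), a distance of √(1.7² + 1.1²) ≈ 2.0.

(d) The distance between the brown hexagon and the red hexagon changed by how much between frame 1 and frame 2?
-1.5

Distance in frame 1: 6.5. Distance in frame 2: 5.0.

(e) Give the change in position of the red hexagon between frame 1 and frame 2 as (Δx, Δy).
(0.0, 1.3)

The red hexagon was at (0.9, 7.0) in frame 1 and (0.9, 8.3) in frame 2.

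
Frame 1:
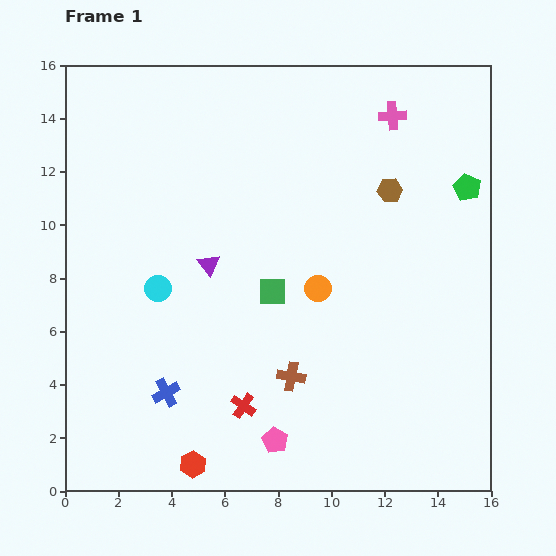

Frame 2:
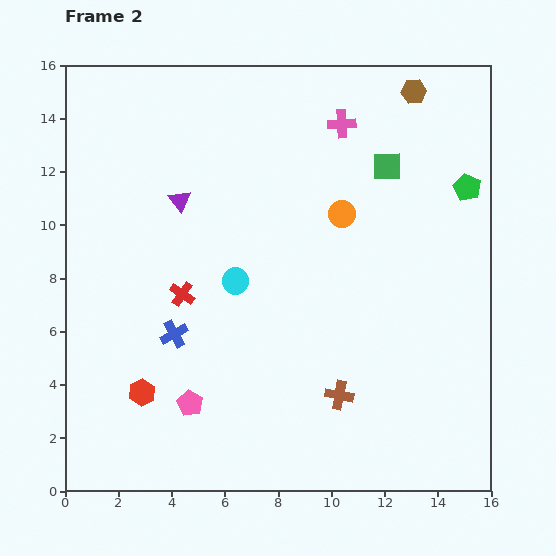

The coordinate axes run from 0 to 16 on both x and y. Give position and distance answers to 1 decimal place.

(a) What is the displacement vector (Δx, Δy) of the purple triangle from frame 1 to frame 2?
(-1.1, 2.4)

The purple triangle was at (5.4, 8.5) in frame 1 and (4.3, 10.9) in frame 2.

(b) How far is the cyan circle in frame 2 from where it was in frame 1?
2.9

The cyan circle moved from (3.5, 7.6) to (6.4, 7.9), a distance of √(2.9² + 0.3²) ≈ 2.9.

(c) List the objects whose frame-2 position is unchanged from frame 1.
the green pentagon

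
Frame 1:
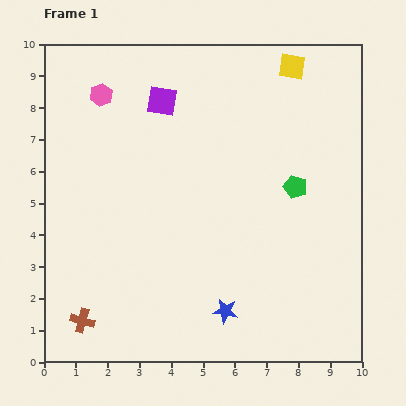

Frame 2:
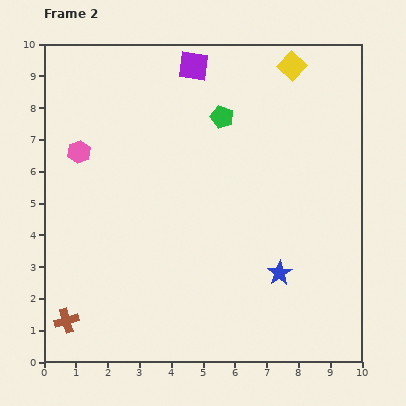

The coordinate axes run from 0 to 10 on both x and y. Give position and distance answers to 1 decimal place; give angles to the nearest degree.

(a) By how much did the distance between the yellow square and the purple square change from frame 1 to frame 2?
-1.1

Distance in frame 1: 4.2. Distance in frame 2: 3.1.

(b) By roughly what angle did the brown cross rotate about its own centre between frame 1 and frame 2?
32° counter-clockwise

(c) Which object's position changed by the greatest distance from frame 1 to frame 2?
the green pentagon

(moved 3.2; next 2.1)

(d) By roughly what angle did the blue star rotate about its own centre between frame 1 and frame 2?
30° clockwise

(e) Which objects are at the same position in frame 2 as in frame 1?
the yellow square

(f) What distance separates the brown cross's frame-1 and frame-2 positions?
0.5

The brown cross moved from (1.2, 1.3) to (0.7, 1.3), a distance of √(0.5² + 0.0²) ≈ 0.5.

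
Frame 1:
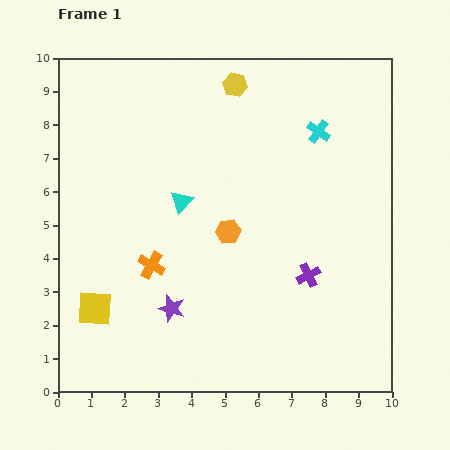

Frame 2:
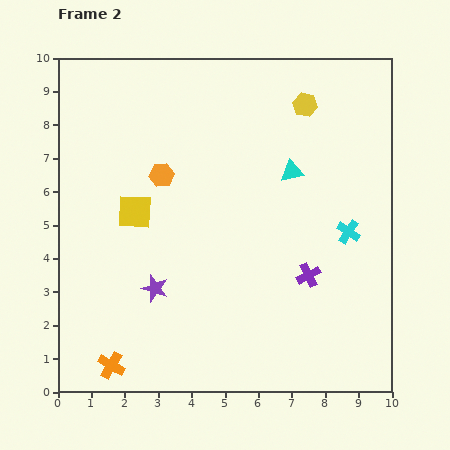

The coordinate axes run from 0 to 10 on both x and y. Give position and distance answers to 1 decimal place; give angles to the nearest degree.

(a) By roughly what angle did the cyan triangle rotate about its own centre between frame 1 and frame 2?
36° clockwise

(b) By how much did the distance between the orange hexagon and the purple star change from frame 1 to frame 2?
+0.5

Distance in frame 1: 2.9. Distance in frame 2: 3.4.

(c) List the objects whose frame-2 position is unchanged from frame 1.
the purple cross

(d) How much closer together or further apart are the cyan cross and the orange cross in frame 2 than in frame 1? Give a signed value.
+1.7

Distance in frame 1: 6.4. Distance in frame 2: 8.1.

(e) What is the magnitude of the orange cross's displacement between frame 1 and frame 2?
3.2

The orange cross moved from (2.8, 3.8) to (1.6, 0.8), a distance of √(1.2² + 3.0²) ≈ 3.2.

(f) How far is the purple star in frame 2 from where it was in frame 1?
0.8

The purple star moved from (3.4, 2.5) to (2.9, 3.1), a distance of √(0.5² + 0.6²) ≈ 0.8.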